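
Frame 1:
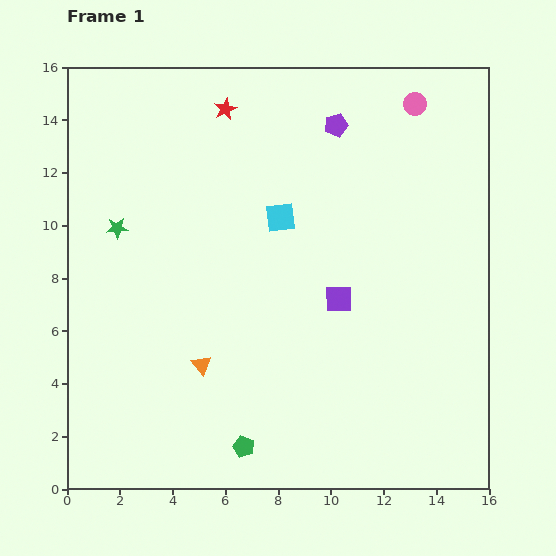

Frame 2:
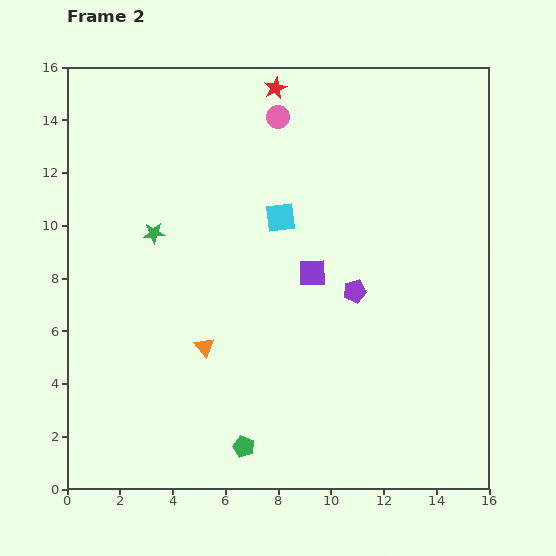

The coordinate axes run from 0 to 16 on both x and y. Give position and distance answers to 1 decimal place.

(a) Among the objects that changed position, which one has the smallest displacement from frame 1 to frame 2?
the orange triangle

(moved 0.7)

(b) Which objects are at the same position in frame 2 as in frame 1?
the cyan square, the green pentagon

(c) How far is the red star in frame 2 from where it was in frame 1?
2.1

The red star moved from (6.0, 14.4) to (7.9, 15.2), a distance of √(1.9² + 0.8²) ≈ 2.1.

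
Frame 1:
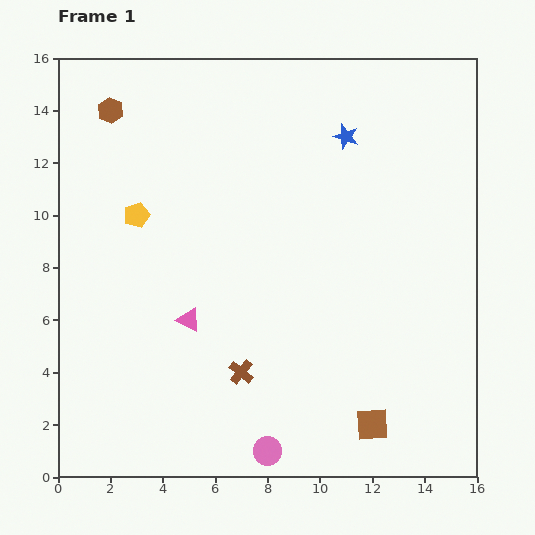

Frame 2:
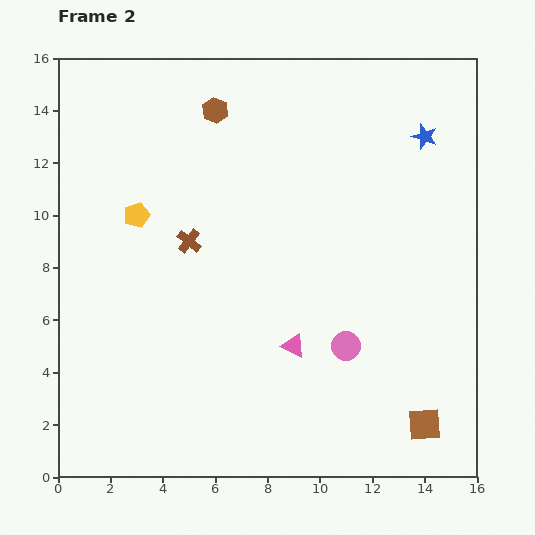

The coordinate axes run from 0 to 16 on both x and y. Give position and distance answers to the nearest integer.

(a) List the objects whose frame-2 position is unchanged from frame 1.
the yellow pentagon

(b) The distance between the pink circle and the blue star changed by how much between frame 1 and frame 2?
-3

Distance in frame 1: 12. Distance in frame 2: 9.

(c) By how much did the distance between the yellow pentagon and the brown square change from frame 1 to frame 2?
+2

Distance in frame 1: 12. Distance in frame 2: 14.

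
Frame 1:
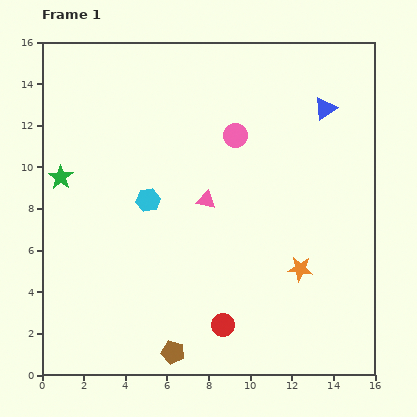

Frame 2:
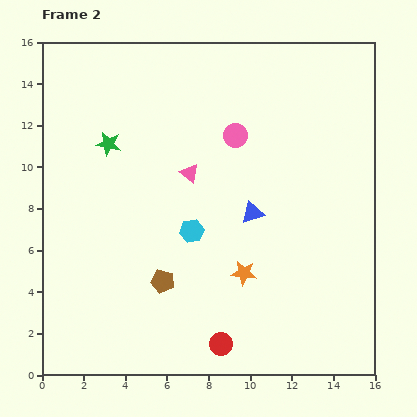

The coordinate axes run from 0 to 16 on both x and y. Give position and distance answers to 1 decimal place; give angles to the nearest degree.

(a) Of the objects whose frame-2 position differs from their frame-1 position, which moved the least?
the red circle

(moved 0.9)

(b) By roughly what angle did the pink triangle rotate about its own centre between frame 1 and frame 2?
27° clockwise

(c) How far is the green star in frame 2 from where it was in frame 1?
2.8

The green star moved from (0.9, 9.5) to (3.2, 11.1), a distance of √(2.3² + 1.6²) ≈ 2.8.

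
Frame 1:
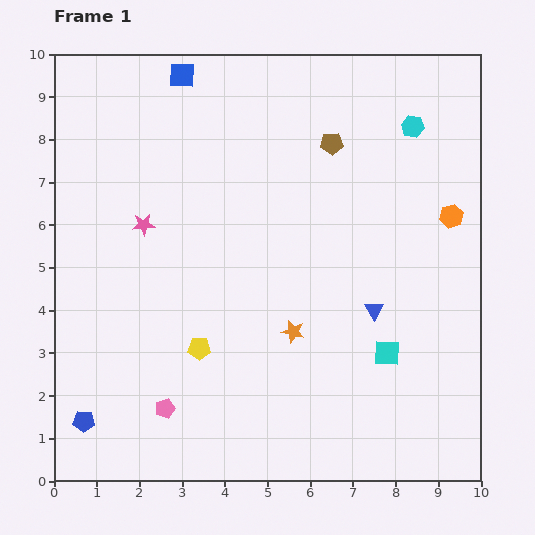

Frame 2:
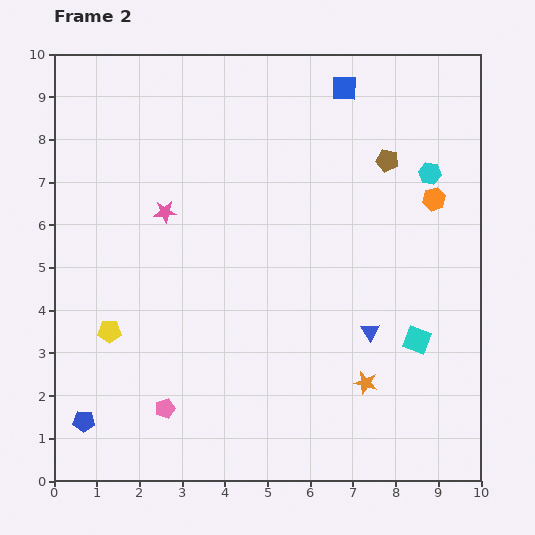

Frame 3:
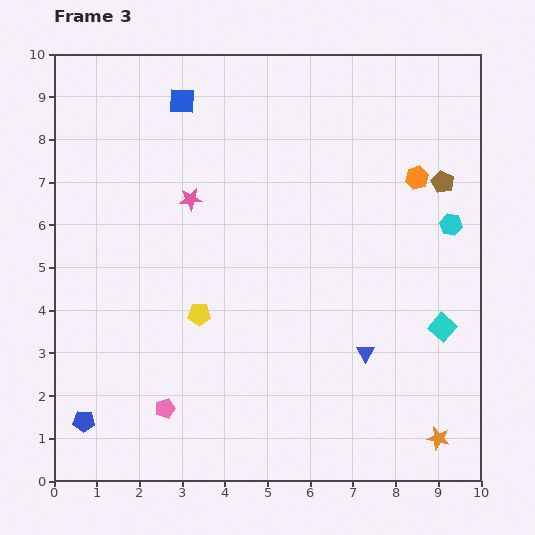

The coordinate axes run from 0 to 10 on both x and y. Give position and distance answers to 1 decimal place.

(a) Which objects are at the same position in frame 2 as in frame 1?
the blue pentagon, the pink pentagon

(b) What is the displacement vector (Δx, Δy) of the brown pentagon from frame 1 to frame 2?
(1.3, -0.4)

The brown pentagon was at (6.5, 7.9) in frame 1 and (7.8, 7.5) in frame 2.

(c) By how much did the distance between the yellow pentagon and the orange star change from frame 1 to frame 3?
+4.1

Distance in frame 1: 2.2. Distance in frame 3: 6.3.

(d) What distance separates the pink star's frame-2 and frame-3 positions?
0.7

The pink star moved from (2.6, 6.3) to (3.2, 6.6), a distance of √(0.6² + 0.3²) ≈ 0.7.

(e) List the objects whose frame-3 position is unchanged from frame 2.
the blue pentagon, the pink pentagon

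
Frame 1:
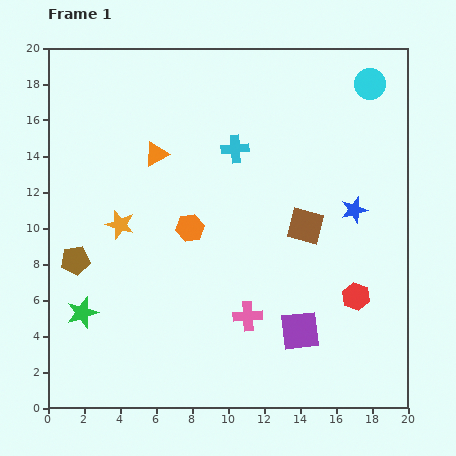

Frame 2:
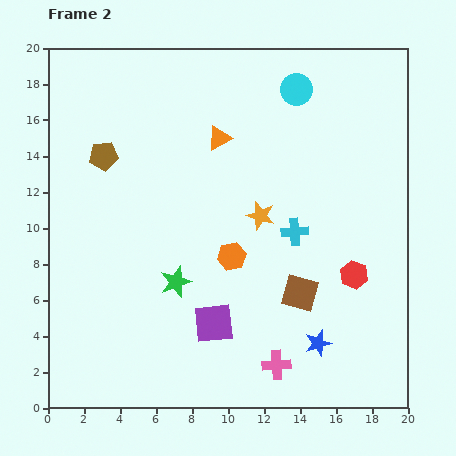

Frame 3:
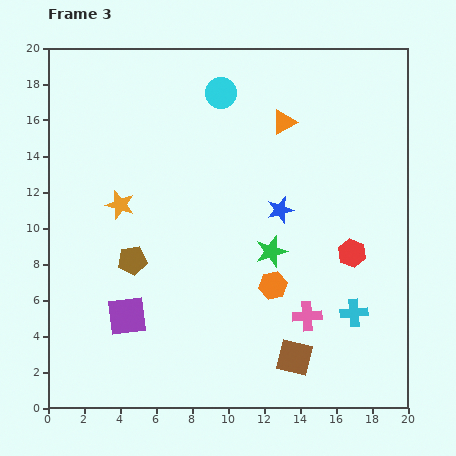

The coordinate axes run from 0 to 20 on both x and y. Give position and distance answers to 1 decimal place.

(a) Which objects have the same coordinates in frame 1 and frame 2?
none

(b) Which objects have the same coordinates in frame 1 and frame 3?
none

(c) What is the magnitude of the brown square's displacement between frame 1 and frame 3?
7.3

The brown square moved from (14.3, 10.1) to (13.7, 2.8), a distance of √(0.6² + 7.3²) ≈ 7.3.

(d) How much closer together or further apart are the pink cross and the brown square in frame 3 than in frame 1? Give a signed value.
-3.5

Distance in frame 1: 5.9. Distance in frame 3: 2.4.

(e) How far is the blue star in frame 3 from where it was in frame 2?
7.7

The blue star moved from (15.0, 3.6) to (12.9, 11.0), a distance of √(2.1² + 7.4²) ≈ 7.7.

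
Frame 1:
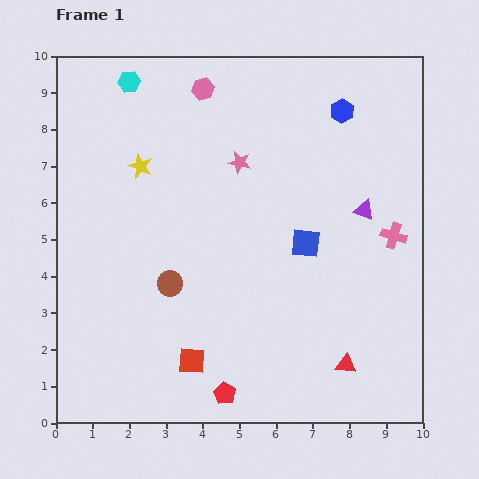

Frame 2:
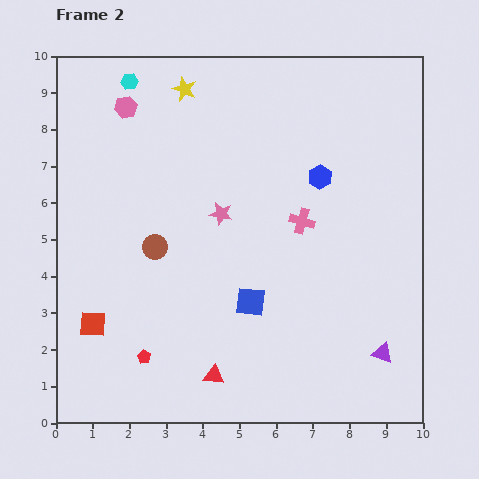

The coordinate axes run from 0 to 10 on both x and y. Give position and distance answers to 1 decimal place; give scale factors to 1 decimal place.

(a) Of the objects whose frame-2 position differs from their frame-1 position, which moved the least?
the brown circle

(moved 1.1)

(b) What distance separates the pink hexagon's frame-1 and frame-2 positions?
2.2

The pink hexagon moved from (4.0, 9.1) to (1.9, 8.6), a distance of √(2.1² + 0.5²) ≈ 2.2.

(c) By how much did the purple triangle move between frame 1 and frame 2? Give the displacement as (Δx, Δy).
(0.5, -3.9)

The purple triangle was at (8.4, 5.8) in frame 1 and (8.9, 1.9) in frame 2.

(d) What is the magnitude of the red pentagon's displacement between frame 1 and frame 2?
2.4

The red pentagon moved from (4.6, 0.8) to (2.4, 1.8), a distance of √(2.2² + 1.0²) ≈ 2.4.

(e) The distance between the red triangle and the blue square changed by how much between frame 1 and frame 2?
-1.3

Distance in frame 1: 3.5. Distance in frame 2: 2.2.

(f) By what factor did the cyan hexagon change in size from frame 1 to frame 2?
0.8×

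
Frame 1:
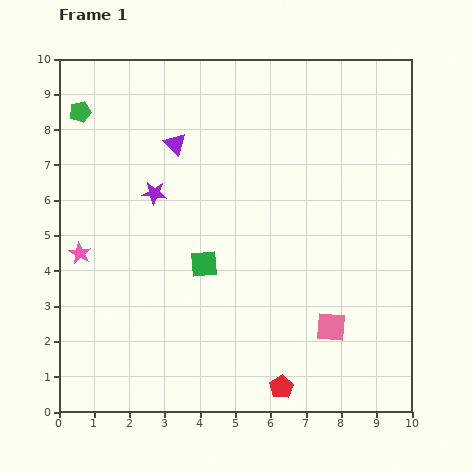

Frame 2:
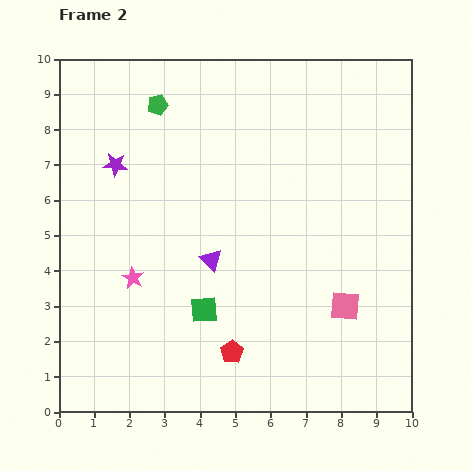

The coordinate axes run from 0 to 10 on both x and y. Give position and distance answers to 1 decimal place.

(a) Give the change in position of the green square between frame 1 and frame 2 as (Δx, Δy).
(0.0, -1.3)

The green square was at (4.1, 4.2) in frame 1 and (4.1, 2.9) in frame 2.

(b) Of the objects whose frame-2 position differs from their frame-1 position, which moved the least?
the pink square

(moved 0.7)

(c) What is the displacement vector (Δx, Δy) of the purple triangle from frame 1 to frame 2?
(1.0, -3.3)

The purple triangle was at (3.3, 7.6) in frame 1 and (4.3, 4.3) in frame 2.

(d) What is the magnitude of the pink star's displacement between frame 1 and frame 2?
1.7

The pink star moved from (0.6, 4.5) to (2.1, 3.8), a distance of √(1.5² + 0.7²) ≈ 1.7.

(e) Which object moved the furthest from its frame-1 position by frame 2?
the purple triangle

(moved 3.4; next 2.2)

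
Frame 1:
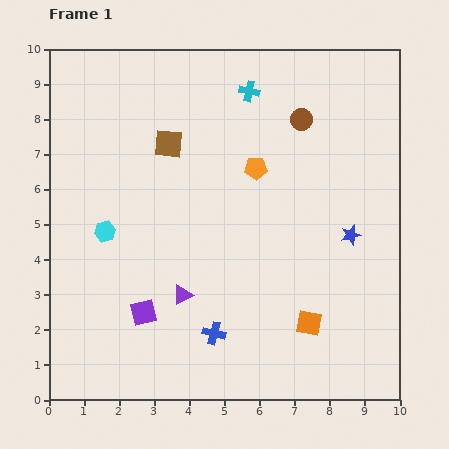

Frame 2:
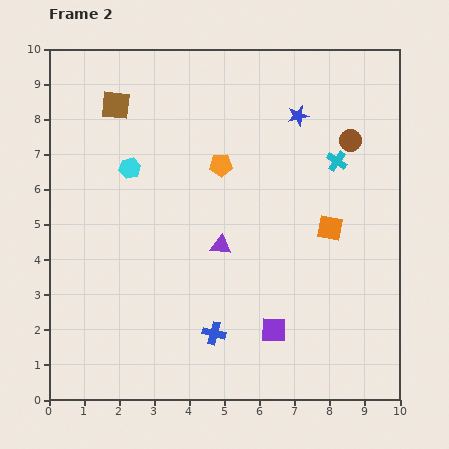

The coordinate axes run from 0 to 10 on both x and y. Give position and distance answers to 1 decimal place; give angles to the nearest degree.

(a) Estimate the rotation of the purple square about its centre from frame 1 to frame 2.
16° clockwise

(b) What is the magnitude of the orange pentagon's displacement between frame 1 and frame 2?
1.0

The orange pentagon moved from (5.9, 6.6) to (4.9, 6.7), a distance of √(1.0² + 0.1²) ≈ 1.0.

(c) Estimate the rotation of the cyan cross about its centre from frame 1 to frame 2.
23° clockwise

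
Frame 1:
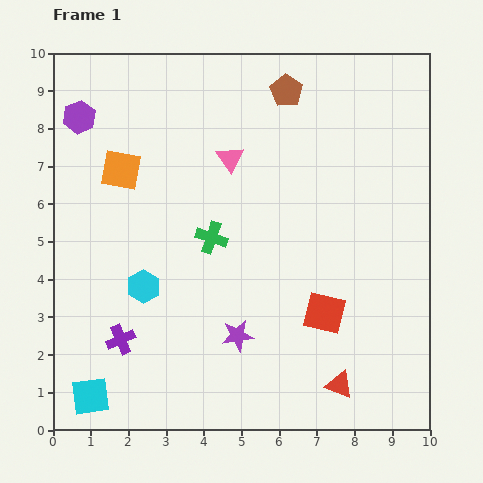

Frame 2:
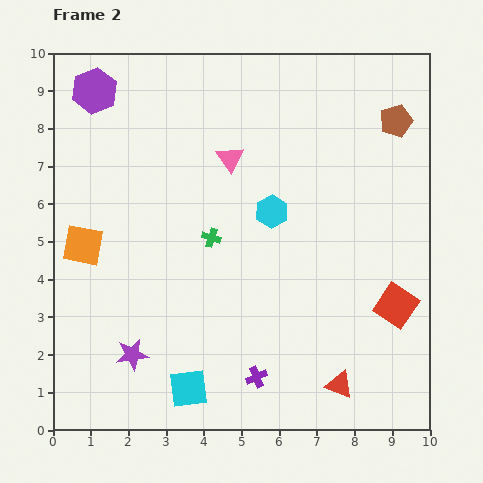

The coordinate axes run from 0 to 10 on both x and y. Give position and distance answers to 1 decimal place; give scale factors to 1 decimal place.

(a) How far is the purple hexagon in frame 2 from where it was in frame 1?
0.8

The purple hexagon moved from (0.7, 8.3) to (1.1, 9.0), a distance of √(0.4² + 0.7²) ≈ 0.8.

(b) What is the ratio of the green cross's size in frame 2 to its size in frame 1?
0.6×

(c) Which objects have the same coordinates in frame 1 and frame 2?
the green cross, the red triangle, the pink triangle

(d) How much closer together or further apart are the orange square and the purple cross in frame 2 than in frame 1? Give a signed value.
+1.3

Distance in frame 1: 4.5. Distance in frame 2: 5.8.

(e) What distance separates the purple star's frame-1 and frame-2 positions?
2.8

The purple star moved from (4.9, 2.5) to (2.1, 2.0), a distance of √(2.8² + 0.5²) ≈ 2.8.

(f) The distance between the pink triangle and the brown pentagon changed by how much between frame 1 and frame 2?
+2.2

Distance in frame 1: 2.3. Distance in frame 2: 4.5.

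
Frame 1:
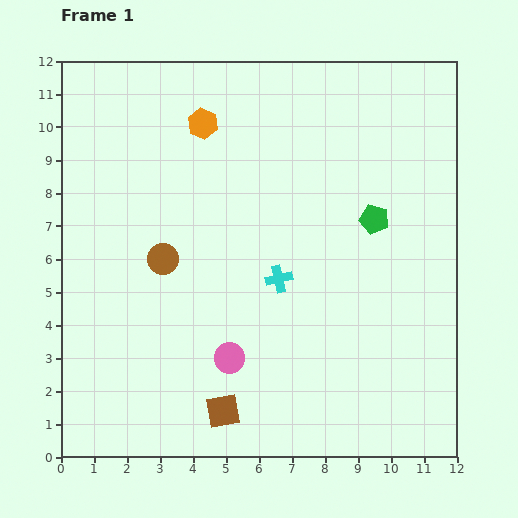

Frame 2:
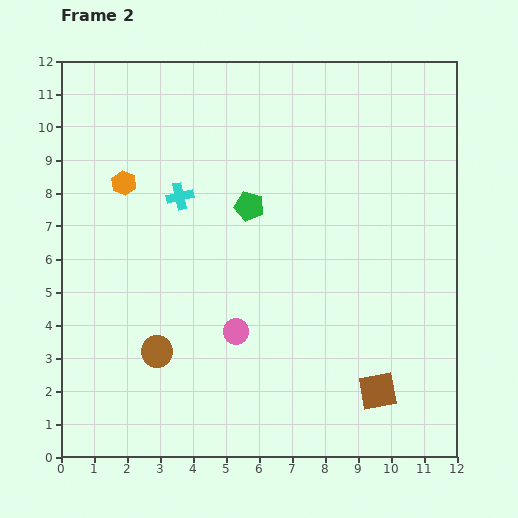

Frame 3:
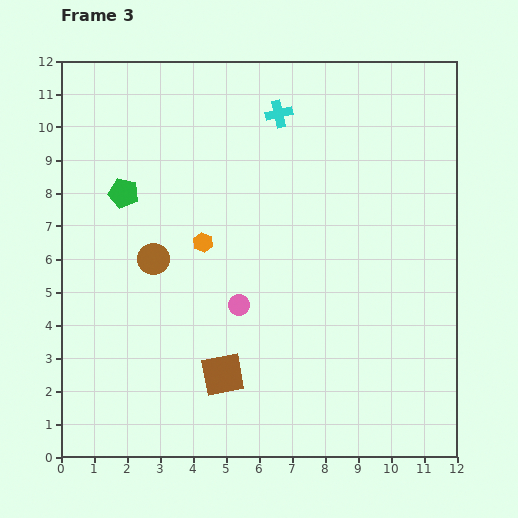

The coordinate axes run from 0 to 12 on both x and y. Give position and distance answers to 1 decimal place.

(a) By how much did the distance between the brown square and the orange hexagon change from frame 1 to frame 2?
+1.2

Distance in frame 1: 8.7. Distance in frame 2: 9.9.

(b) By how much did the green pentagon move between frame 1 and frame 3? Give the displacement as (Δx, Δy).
(-7.6, 0.8)

The green pentagon was at (9.5, 7.2) in frame 1 and (1.9, 8.0) in frame 3.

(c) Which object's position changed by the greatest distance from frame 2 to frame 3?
the brown square

(moved 4.7; next 3.9)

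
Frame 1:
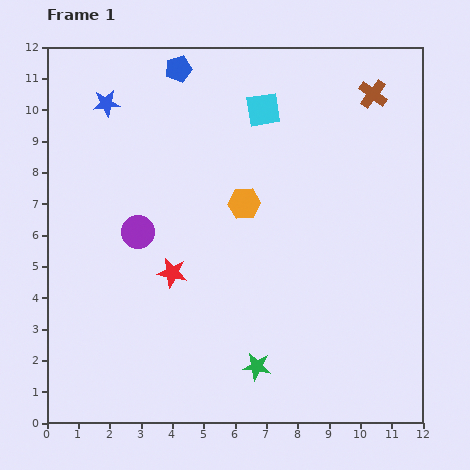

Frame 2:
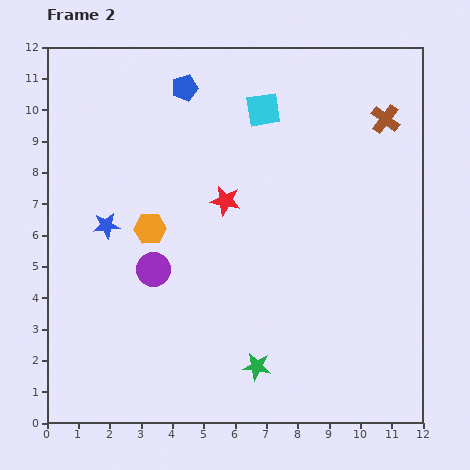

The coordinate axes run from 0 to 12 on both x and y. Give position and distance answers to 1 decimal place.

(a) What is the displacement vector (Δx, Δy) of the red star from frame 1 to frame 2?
(1.7, 2.3)

The red star was at (4.0, 4.8) in frame 1 and (5.7, 7.1) in frame 2.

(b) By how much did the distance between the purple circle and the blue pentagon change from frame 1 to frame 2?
+0.5

Distance in frame 1: 5.4. Distance in frame 2: 5.9.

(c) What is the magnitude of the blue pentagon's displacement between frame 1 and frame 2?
0.6

The blue pentagon moved from (4.2, 11.3) to (4.4, 10.7), a distance of √(0.2² + 0.6²) ≈ 0.6.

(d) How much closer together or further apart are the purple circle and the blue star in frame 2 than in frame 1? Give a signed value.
-2.1

Distance in frame 1: 4.2. Distance in frame 2: 2.1.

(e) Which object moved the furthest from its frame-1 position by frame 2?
the blue star

(moved 3.9; next 3.1)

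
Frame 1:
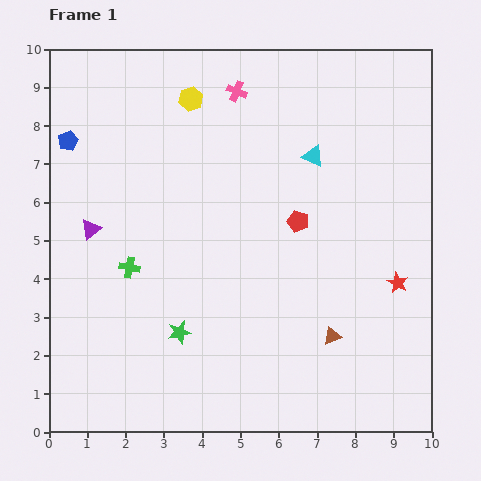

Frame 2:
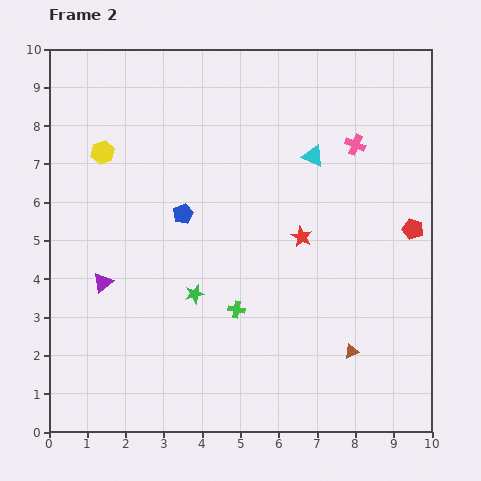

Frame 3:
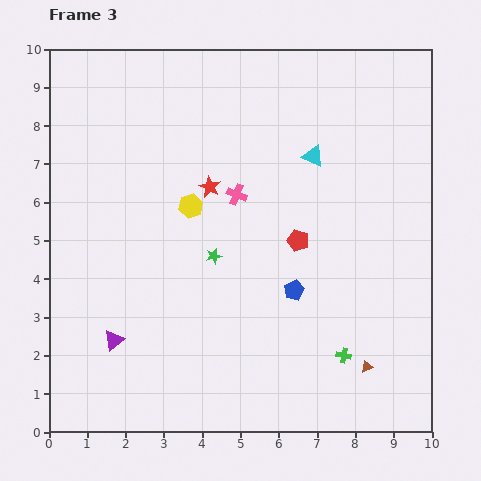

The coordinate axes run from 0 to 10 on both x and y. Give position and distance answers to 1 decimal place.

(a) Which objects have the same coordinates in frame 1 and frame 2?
the cyan triangle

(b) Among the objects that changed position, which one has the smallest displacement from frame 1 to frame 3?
the red pentagon

(moved 0.5)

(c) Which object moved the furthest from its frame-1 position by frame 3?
the blue pentagon

(moved 7.1; next 6.1)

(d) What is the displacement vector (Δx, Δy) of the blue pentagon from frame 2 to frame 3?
(2.9, -2.0)

The blue pentagon was at (3.5, 5.7) in frame 2 and (6.4, 3.7) in frame 3.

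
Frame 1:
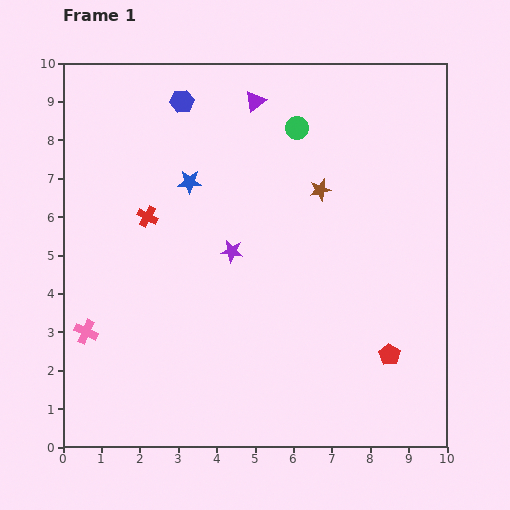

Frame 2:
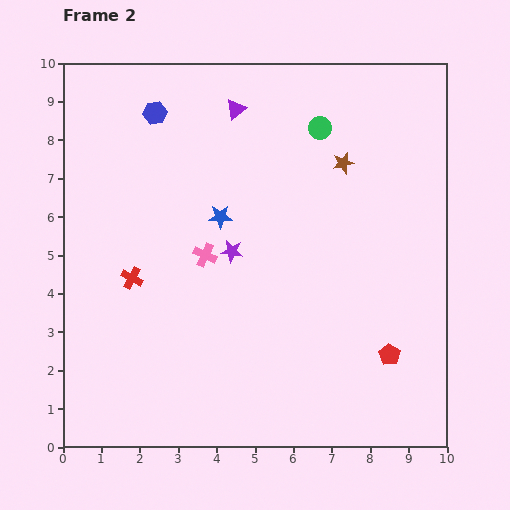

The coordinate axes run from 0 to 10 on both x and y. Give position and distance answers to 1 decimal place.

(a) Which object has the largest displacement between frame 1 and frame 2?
the pink cross

(moved 3.7; next 1.6)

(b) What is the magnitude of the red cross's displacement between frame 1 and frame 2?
1.6

The red cross moved from (2.2, 6.0) to (1.8, 4.4), a distance of √(0.4² + 1.6²) ≈ 1.6.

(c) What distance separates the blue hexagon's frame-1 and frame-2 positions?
0.8

The blue hexagon moved from (3.1, 9.0) to (2.4, 8.7), a distance of √(0.7² + 0.3²) ≈ 0.8.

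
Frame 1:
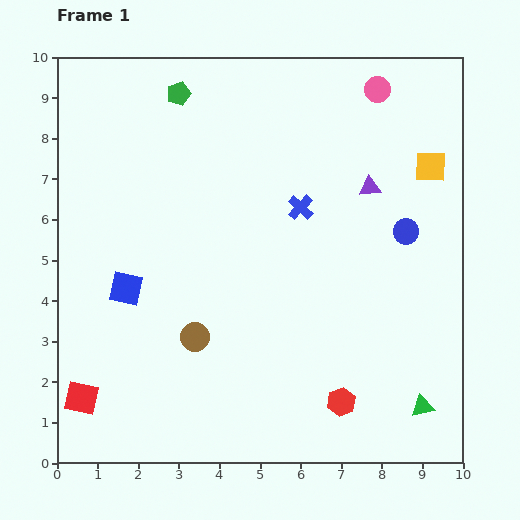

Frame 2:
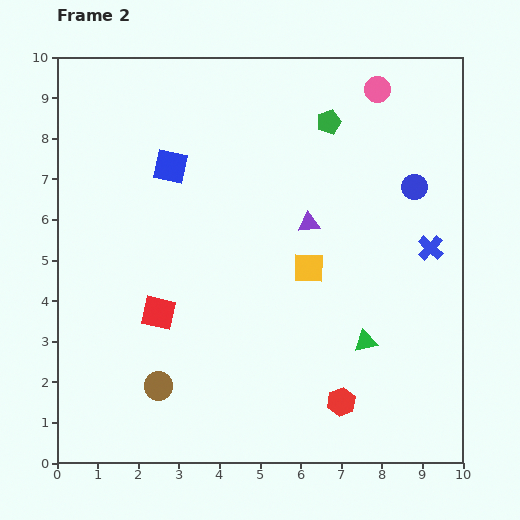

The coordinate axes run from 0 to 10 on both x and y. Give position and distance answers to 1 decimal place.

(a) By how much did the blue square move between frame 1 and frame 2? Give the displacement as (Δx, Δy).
(1.1, 3.0)

The blue square was at (1.7, 4.3) in frame 1 and (2.8, 7.3) in frame 2.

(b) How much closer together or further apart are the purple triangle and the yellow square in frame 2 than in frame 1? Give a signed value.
-0.5

Distance in frame 1: 1.6. Distance in frame 2: 1.1.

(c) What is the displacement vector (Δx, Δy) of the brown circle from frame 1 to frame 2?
(-0.9, -1.2)

The brown circle was at (3.4, 3.1) in frame 1 and (2.5, 1.9) in frame 2.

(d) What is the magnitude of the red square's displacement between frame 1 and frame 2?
2.8

The red square moved from (0.6, 1.6) to (2.5, 3.7), a distance of √(1.9² + 2.1²) ≈ 2.8.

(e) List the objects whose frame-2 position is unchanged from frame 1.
the pink circle, the red hexagon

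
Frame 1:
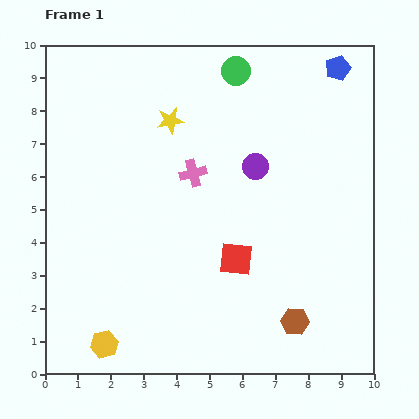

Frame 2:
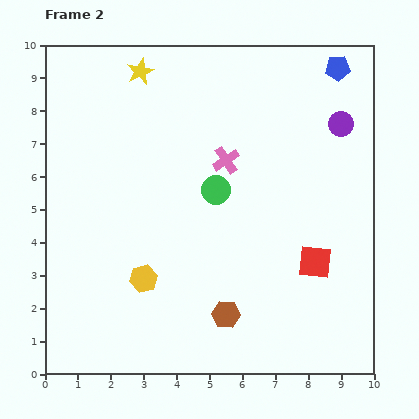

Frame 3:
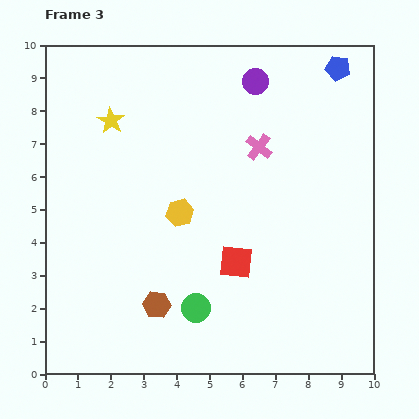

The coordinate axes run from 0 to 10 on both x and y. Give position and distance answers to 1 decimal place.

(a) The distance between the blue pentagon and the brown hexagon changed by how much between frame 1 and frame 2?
+0.4

Distance in frame 1: 7.8. Distance in frame 2: 8.2.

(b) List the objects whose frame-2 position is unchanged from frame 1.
the blue pentagon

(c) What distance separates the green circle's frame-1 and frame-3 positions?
7.3

The green circle moved from (5.8, 9.2) to (4.6, 2.0), a distance of √(1.2² + 7.2²) ≈ 7.3.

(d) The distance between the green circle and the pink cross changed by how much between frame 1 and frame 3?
+1.9

Distance in frame 1: 3.4. Distance in frame 3: 5.3.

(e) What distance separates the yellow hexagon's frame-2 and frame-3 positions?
2.3

The yellow hexagon moved from (3.0, 2.9) to (4.1, 4.9), a distance of √(1.1² + 2.0²) ≈ 2.3.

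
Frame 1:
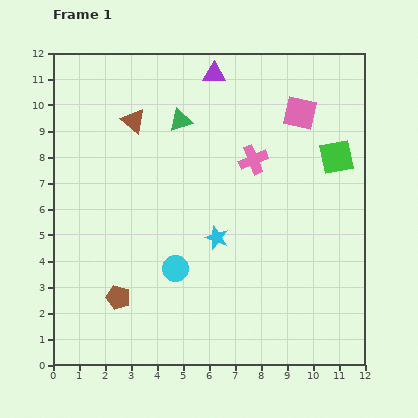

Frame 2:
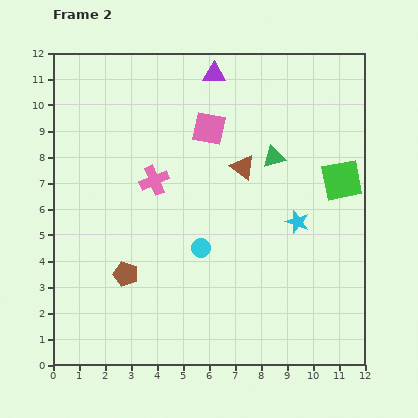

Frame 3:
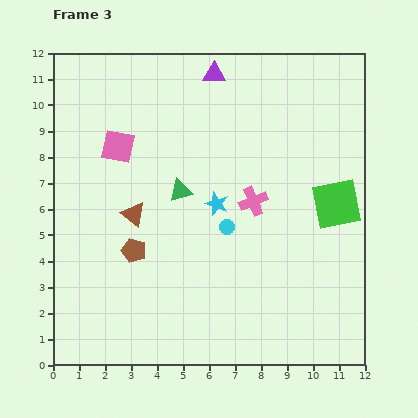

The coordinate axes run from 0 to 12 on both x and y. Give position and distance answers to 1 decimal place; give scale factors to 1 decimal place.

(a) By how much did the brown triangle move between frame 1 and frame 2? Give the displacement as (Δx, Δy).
(4.2, -1.8)

The brown triangle was at (3.1, 9.4) in frame 1 and (7.3, 7.6) in frame 2.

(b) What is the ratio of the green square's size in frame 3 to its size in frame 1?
1.5×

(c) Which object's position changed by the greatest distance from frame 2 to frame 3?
the brown triangle

(moved 4.6; next 3.9)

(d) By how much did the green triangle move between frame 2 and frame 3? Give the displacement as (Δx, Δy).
(-3.6, -1.3)

The green triangle was at (8.5, 8.0) in frame 2 and (4.9, 6.7) in frame 3.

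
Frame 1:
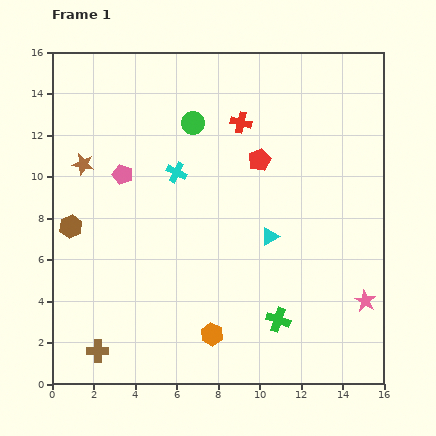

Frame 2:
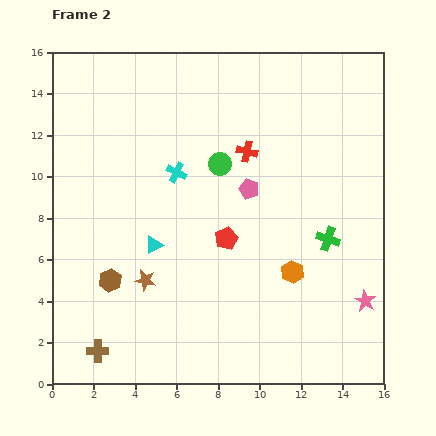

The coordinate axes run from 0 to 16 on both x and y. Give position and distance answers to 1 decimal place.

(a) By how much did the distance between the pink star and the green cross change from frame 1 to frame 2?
-0.8

Distance in frame 1: 4.3. Distance in frame 2: 3.5.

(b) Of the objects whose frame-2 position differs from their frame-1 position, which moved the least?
the red cross

(moved 1.4)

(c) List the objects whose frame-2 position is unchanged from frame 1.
the cyan cross, the brown cross, the pink star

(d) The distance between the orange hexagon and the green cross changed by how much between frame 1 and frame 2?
-1.0

Distance in frame 1: 3.3. Distance in frame 2: 2.3.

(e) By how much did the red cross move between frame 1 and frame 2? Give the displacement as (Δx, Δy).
(0.3, -1.4)

The red cross was at (9.1, 12.6) in frame 1 and (9.4, 11.2) in frame 2.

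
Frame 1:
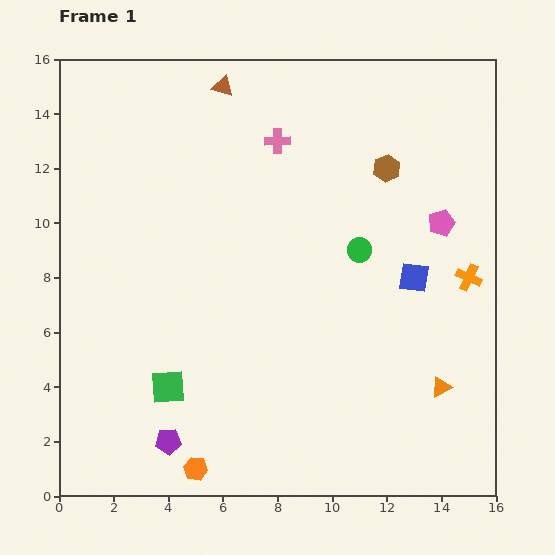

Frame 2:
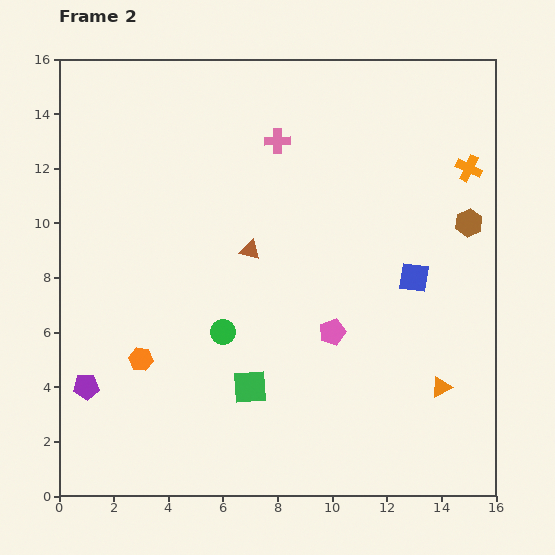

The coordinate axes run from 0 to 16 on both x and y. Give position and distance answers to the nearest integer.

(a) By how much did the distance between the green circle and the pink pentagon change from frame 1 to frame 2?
+1

Distance in frame 1: 3. Distance in frame 2: 4.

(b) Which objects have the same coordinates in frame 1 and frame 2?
the pink cross, the orange triangle, the blue square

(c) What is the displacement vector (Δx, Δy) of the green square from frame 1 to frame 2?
(3, 0)

The green square was at (4, 4) in frame 1 and (7, 4) in frame 2.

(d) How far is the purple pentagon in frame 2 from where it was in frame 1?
4

The purple pentagon moved from (4, 2) to (1, 4), a distance of √(3² + 2²) ≈ 4.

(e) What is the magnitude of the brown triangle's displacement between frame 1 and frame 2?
6

The brown triangle moved from (6, 15) to (7, 9), a distance of √(1² + 6²) ≈ 6.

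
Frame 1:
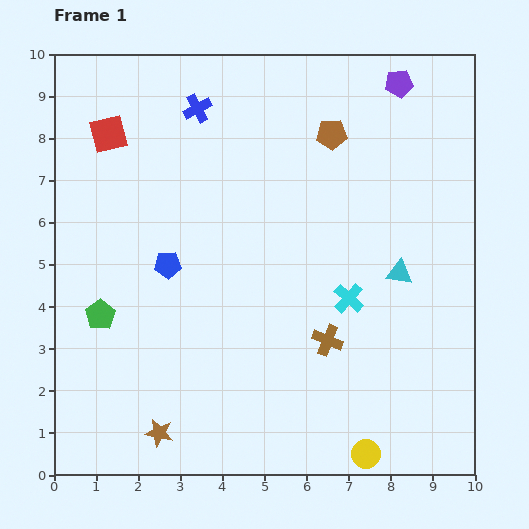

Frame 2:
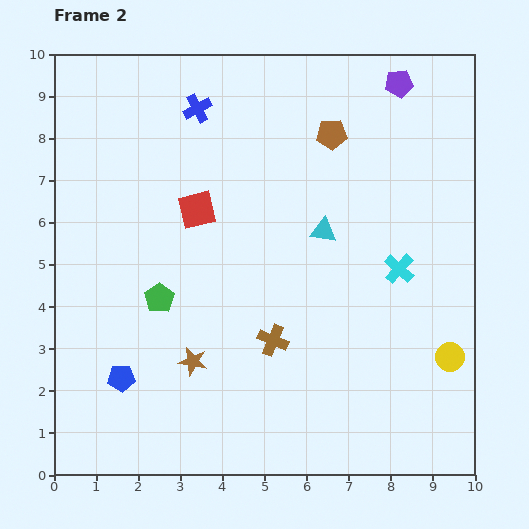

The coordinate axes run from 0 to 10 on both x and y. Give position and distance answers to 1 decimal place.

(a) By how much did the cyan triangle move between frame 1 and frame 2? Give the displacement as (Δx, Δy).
(-1.8, 1.0)

The cyan triangle was at (8.2, 4.8) in frame 1 and (6.4, 5.8) in frame 2.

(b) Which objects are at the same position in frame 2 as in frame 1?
the purple pentagon, the blue cross, the brown pentagon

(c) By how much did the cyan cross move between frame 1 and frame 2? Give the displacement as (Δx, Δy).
(1.2, 0.7)

The cyan cross was at (7.0, 4.2) in frame 1 and (8.2, 4.9) in frame 2.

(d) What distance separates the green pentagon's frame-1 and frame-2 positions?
1.5

The green pentagon moved from (1.1, 3.8) to (2.5, 4.2), a distance of √(1.4² + 0.4²) ≈ 1.5.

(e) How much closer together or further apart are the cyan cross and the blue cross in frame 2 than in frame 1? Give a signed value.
+0.3

Distance in frame 1: 5.8. Distance in frame 2: 6.1.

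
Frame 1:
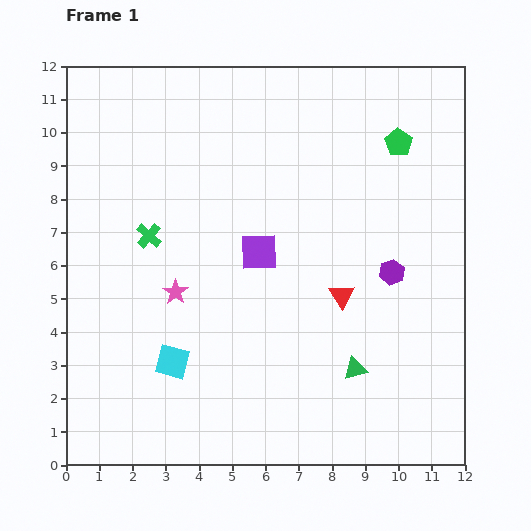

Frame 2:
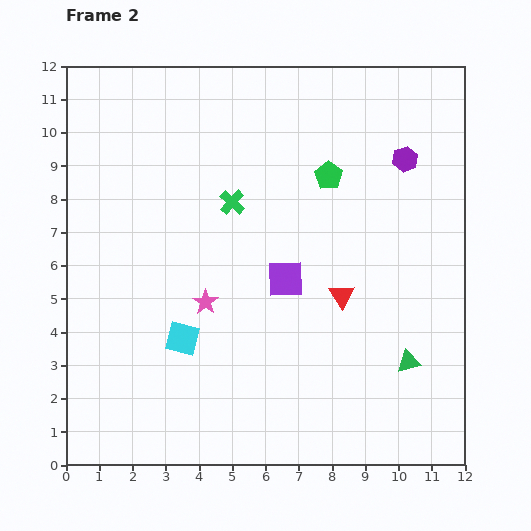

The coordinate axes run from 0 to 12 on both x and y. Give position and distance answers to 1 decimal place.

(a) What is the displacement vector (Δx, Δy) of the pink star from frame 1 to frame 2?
(0.9, -0.3)

The pink star was at (3.3, 5.2) in frame 1 and (4.2, 4.9) in frame 2.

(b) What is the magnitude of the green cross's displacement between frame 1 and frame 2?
2.7

The green cross moved from (2.5, 6.9) to (5.0, 7.9), a distance of √(2.5² + 1.0²) ≈ 2.7.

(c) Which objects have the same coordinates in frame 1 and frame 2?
the red triangle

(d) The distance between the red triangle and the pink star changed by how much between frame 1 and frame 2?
-0.9

Distance in frame 1: 5.0. Distance in frame 2: 4.1.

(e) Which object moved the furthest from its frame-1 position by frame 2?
the purple hexagon

(moved 3.4; next 2.7)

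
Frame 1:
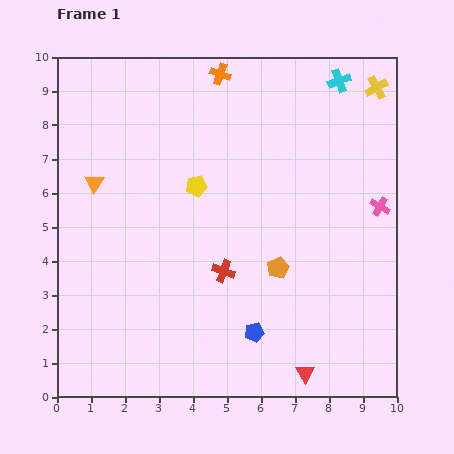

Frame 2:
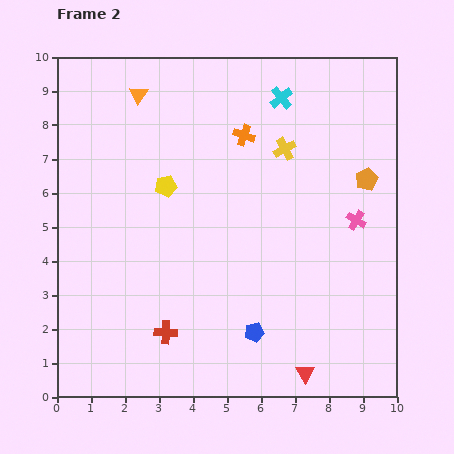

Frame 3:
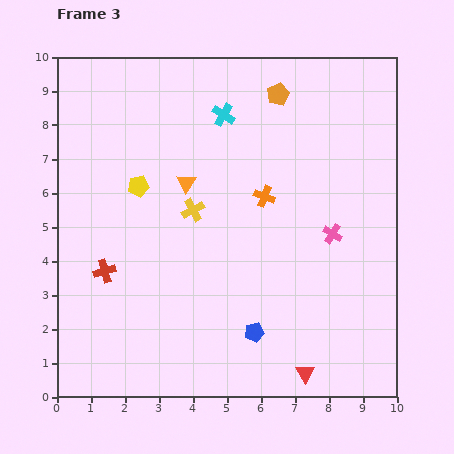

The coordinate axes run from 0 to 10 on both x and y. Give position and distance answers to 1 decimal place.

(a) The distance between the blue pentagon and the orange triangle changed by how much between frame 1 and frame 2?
+1.4

Distance in frame 1: 6.4. Distance in frame 2: 7.8.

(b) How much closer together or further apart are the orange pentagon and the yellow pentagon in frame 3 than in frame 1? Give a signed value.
+1.5

Distance in frame 1: 3.4. Distance in frame 3: 4.9.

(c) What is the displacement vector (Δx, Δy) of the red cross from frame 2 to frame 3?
(-1.8, 1.8)

The red cross was at (3.2, 1.9) in frame 2 and (1.4, 3.7) in frame 3.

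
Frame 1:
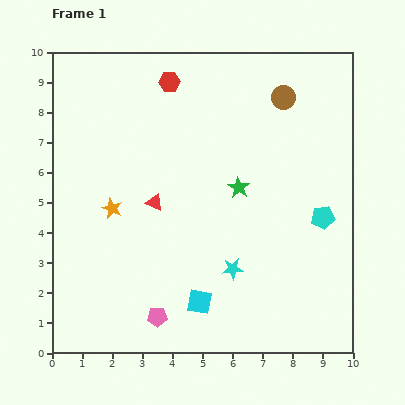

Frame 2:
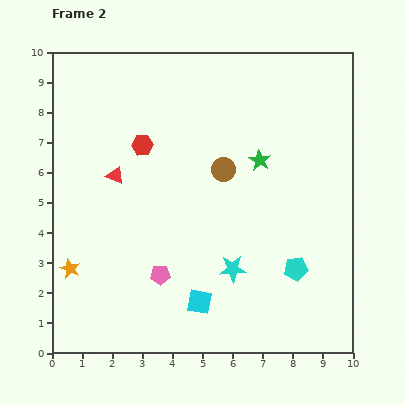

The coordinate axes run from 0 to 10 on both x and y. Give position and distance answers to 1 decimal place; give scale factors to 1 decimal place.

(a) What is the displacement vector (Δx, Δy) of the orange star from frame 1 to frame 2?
(-1.4, -2.0)

The orange star was at (2.0, 4.8) in frame 1 and (0.6, 2.8) in frame 2.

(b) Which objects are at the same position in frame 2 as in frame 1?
the cyan star, the cyan square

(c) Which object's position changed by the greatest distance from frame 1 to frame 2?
the brown circle

(moved 3.1; next 2.4)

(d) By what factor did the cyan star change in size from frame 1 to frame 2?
1.3×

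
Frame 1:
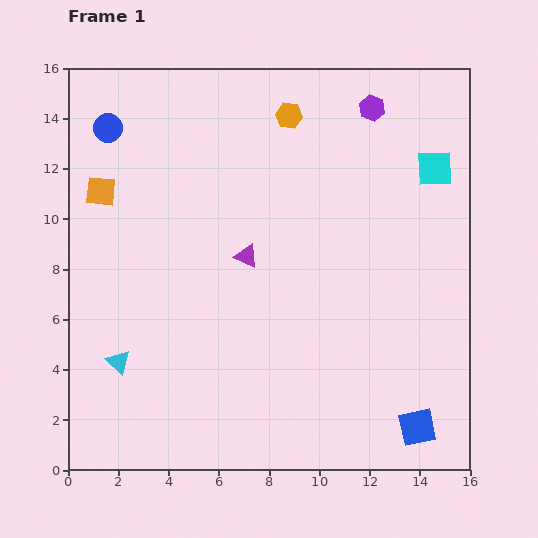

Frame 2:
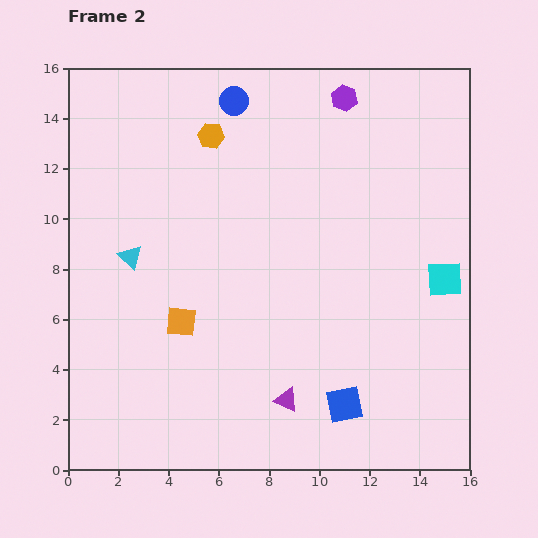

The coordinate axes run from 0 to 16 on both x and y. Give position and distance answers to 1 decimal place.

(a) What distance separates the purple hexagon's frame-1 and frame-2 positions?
1.2

The purple hexagon moved from (12.1, 14.4) to (11.0, 14.8), a distance of √(1.1² + 0.4²) ≈ 1.2.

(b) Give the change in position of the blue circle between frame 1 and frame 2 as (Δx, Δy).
(5.0, 1.1)

The blue circle was at (1.6, 13.6) in frame 1 and (6.6, 14.7) in frame 2.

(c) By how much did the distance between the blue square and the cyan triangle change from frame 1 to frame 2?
-1.9

Distance in frame 1: 12.2. Distance in frame 2: 10.3.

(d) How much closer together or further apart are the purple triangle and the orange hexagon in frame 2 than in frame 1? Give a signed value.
+5.0

Distance in frame 1: 5.9. Distance in frame 2: 10.9.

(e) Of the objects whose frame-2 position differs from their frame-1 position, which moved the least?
the purple hexagon

(moved 1.2)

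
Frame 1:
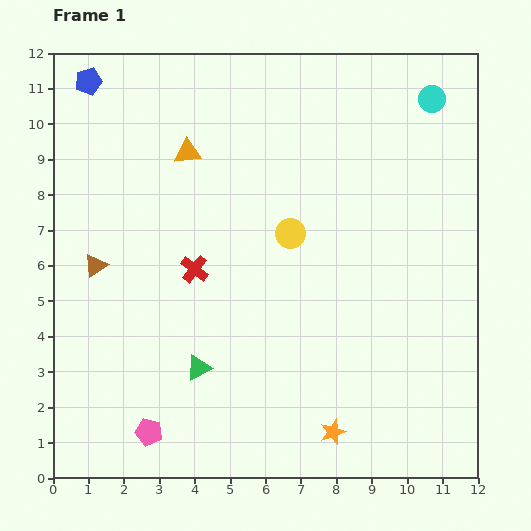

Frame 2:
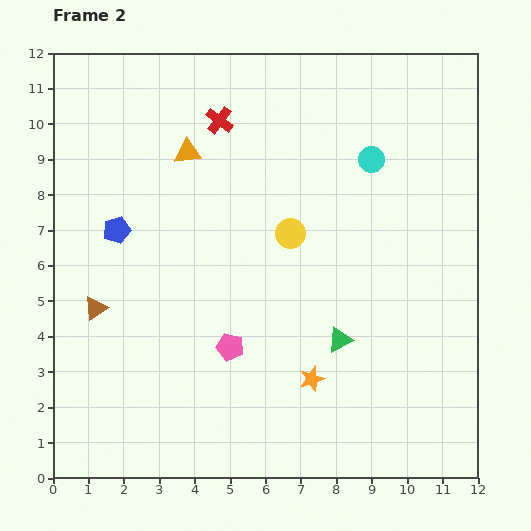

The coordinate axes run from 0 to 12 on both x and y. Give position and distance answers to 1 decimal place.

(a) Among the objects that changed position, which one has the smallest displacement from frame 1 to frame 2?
the brown triangle

(moved 1.2)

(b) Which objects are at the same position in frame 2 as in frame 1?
the orange triangle, the yellow circle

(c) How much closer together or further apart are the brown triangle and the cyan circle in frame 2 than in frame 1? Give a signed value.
-1.7

Distance in frame 1: 10.6. Distance in frame 2: 8.9.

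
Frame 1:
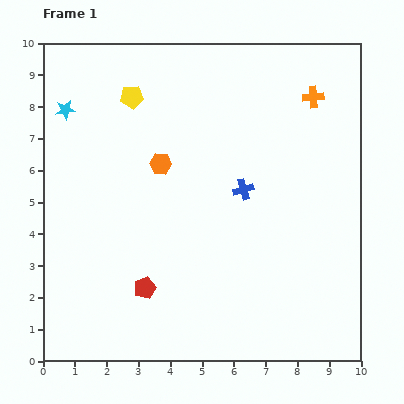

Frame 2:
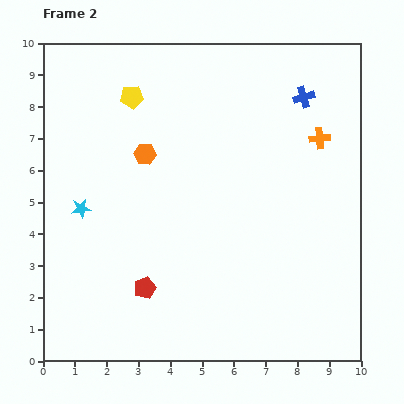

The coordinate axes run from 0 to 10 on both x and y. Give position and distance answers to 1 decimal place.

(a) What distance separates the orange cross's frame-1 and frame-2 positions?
1.3

The orange cross moved from (8.5, 8.3) to (8.7, 7.0), a distance of √(0.2² + 1.3²) ≈ 1.3.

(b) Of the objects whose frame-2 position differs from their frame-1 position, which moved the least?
the orange hexagon

(moved 0.6)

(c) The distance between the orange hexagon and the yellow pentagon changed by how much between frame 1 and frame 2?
-0.5

Distance in frame 1: 2.3. Distance in frame 2: 1.8.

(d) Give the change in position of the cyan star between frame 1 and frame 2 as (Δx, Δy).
(0.5, -3.1)

The cyan star was at (0.7, 7.9) in frame 1 and (1.2, 4.8) in frame 2.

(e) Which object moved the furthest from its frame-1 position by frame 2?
the blue cross

(moved 3.5; next 3.1)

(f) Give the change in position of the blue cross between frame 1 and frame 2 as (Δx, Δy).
(1.9, 2.9)

The blue cross was at (6.3, 5.4) in frame 1 and (8.2, 8.3) in frame 2.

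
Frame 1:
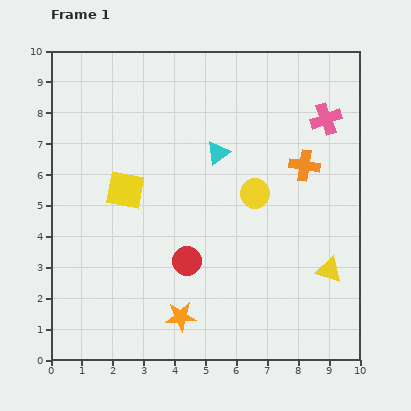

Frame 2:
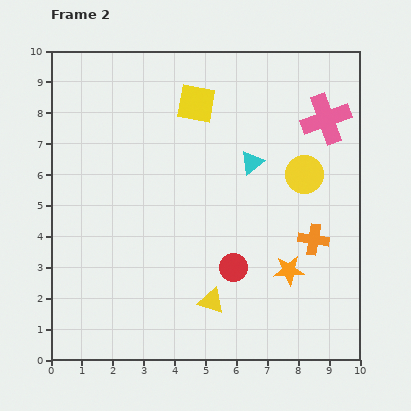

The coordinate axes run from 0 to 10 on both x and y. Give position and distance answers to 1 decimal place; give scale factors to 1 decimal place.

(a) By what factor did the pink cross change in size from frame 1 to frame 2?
1.6×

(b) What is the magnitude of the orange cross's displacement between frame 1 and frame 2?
2.4

The orange cross moved from (8.2, 6.3) to (8.5, 3.9), a distance of √(0.3² + 2.4²) ≈ 2.4.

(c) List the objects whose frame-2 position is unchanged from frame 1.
the pink cross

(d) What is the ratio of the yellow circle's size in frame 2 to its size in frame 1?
1.3×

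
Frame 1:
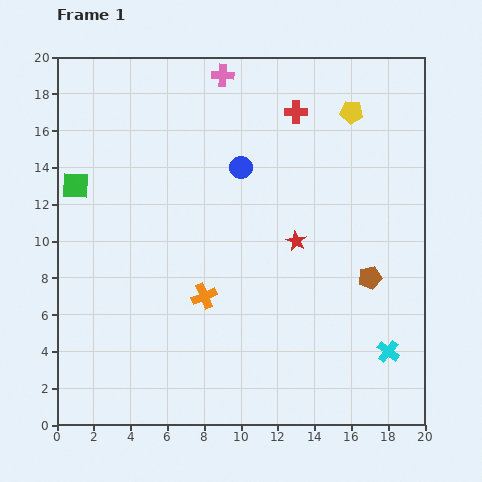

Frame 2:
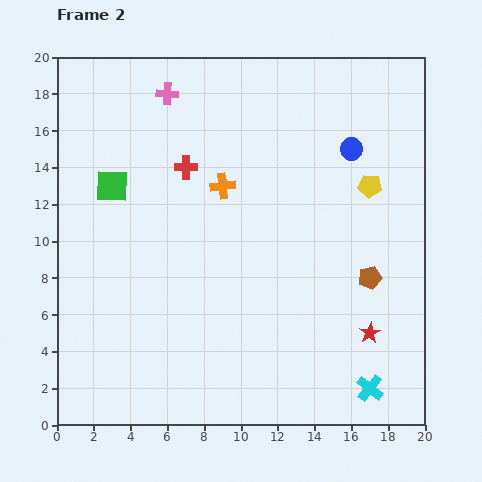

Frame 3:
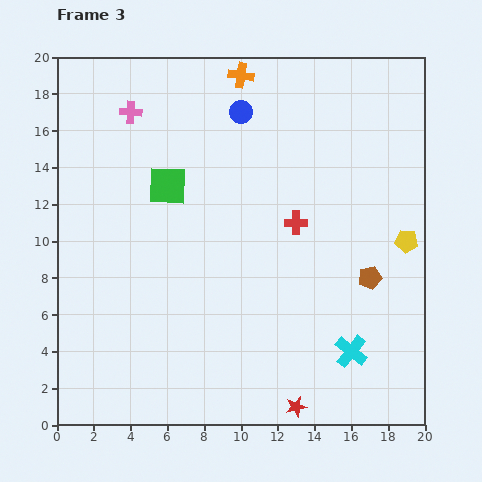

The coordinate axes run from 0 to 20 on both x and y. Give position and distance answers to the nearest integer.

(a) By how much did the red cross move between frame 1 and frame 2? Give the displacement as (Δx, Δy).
(-6, -3)

The red cross was at (13, 17) in frame 1 and (7, 14) in frame 2.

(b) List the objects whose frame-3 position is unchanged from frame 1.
the brown pentagon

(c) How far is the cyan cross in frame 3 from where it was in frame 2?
2

The cyan cross moved from (17, 2) to (16, 4), a distance of √(1² + 2²) ≈ 2.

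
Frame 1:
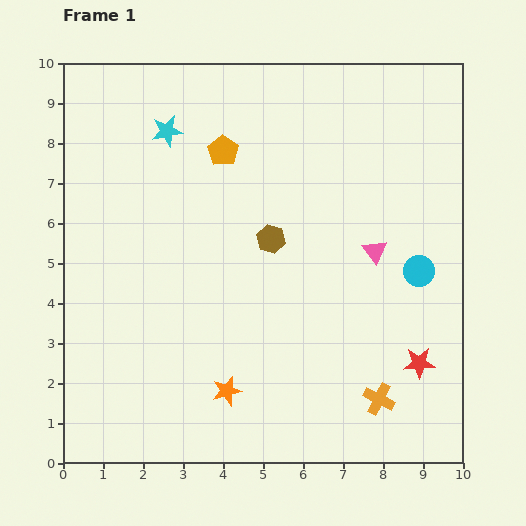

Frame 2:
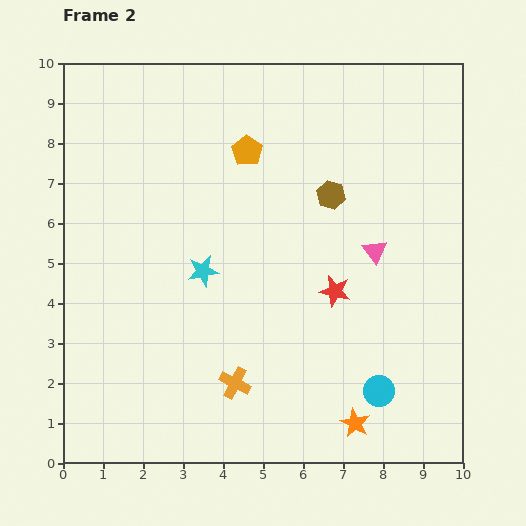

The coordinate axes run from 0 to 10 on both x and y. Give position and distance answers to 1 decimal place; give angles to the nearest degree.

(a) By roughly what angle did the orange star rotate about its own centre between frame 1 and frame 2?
29° counter-clockwise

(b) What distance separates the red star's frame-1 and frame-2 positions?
2.8

The red star moved from (8.9, 2.5) to (6.8, 4.3), a distance of √(2.1² + 1.8²) ≈ 2.8.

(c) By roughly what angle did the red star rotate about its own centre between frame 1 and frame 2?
16° clockwise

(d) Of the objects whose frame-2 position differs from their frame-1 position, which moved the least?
the orange pentagon

(moved 0.6)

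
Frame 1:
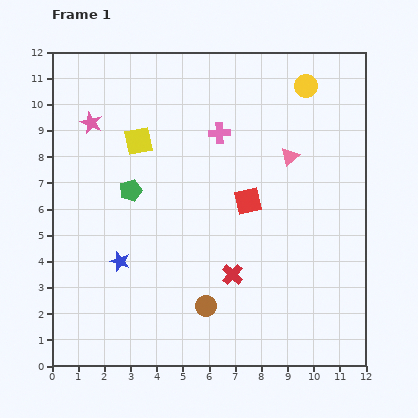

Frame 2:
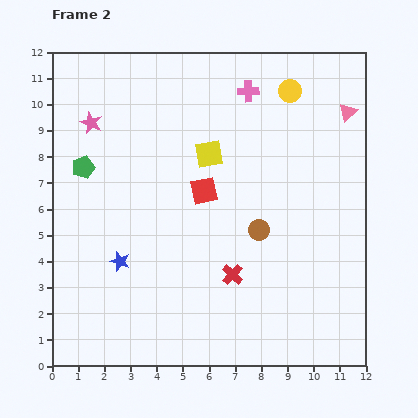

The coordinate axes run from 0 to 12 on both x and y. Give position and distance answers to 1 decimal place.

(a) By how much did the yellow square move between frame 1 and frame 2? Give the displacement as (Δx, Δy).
(2.7, -0.5)

The yellow square was at (3.3, 8.6) in frame 1 and (6.0, 8.1) in frame 2.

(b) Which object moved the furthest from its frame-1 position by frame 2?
the brown circle

(moved 3.5; next 2.8)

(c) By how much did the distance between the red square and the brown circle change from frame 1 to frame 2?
-1.7

Distance in frame 1: 4.3. Distance in frame 2: 2.6.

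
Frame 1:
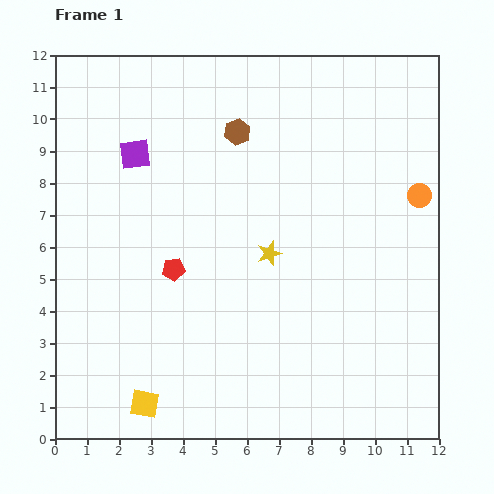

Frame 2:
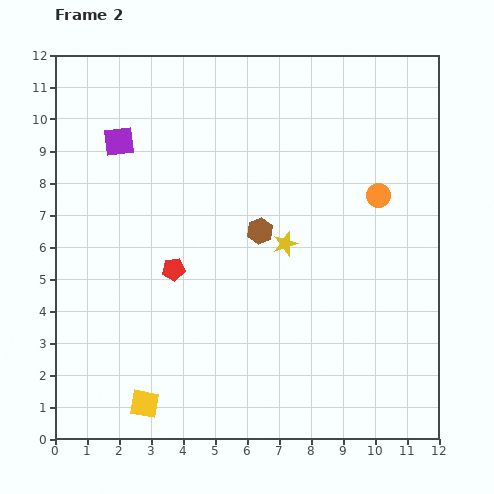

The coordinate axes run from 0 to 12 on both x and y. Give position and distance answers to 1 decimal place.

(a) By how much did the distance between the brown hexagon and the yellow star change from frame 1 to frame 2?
-3.0

Distance in frame 1: 3.9. Distance in frame 2: 0.9.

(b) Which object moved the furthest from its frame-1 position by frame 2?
the brown hexagon

(moved 3.2; next 1.3)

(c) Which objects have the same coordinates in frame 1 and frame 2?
the red pentagon, the yellow square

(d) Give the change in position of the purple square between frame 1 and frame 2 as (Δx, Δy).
(-0.5, 0.4)

The purple square was at (2.5, 8.9) in frame 1 and (2.0, 9.3) in frame 2.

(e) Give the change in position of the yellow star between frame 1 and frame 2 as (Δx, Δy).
(0.5, 0.3)

The yellow star was at (6.7, 5.8) in frame 1 and (7.2, 6.1) in frame 2.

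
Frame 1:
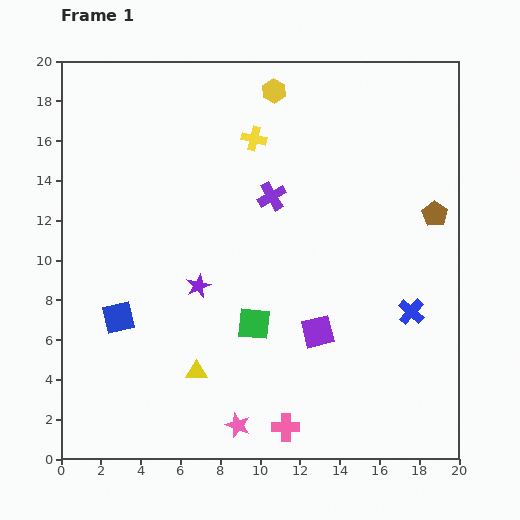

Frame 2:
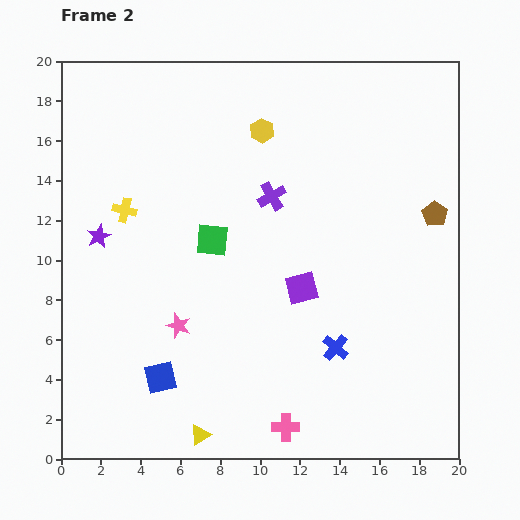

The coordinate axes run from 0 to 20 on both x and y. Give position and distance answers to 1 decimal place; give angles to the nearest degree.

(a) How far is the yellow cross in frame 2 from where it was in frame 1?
7.4

The yellow cross moved from (9.7, 16.1) to (3.2, 12.5), a distance of √(6.5² + 3.6²) ≈ 7.4.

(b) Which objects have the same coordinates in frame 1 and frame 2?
the brown pentagon, the purple cross, the pink cross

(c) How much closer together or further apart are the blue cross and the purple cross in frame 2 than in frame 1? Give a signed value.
-0.9

Distance in frame 1: 9.1. Distance in frame 2: 8.2.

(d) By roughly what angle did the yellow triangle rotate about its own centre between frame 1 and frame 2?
31° counter-clockwise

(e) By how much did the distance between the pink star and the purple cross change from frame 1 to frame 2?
-3.6

Distance in frame 1: 11.6. Distance in frame 2: 8.0.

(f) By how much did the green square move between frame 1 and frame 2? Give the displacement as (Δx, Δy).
(-2.1, 4.2)

The green square was at (9.7, 6.8) in frame 1 and (7.6, 11.0) in frame 2.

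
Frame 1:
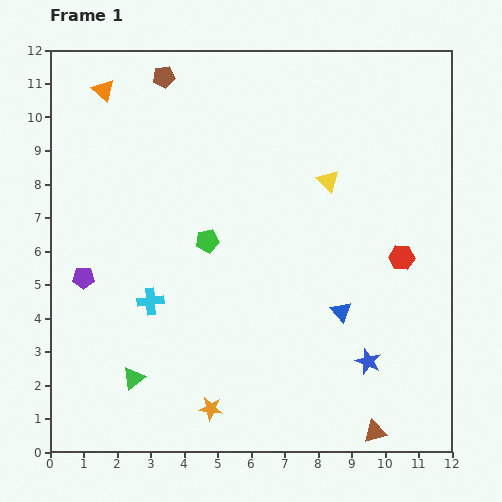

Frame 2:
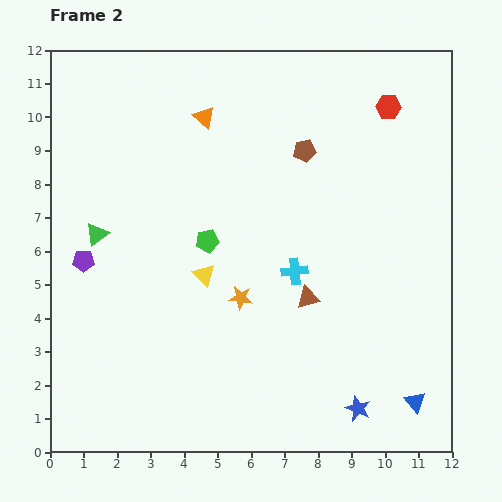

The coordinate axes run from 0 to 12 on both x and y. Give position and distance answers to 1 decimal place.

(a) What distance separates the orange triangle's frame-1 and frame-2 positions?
3.1

The orange triangle moved from (1.6, 10.8) to (4.6, 10.0), a distance of √(3.0² + 0.8²) ≈ 3.1.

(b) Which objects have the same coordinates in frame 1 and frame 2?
the green pentagon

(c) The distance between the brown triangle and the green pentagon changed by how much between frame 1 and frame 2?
-4.2

Distance in frame 1: 7.6. Distance in frame 2: 3.4.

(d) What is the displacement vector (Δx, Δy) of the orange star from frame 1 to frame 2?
(0.9, 3.3)

The orange star was at (4.8, 1.3) in frame 1 and (5.7, 4.6) in frame 2.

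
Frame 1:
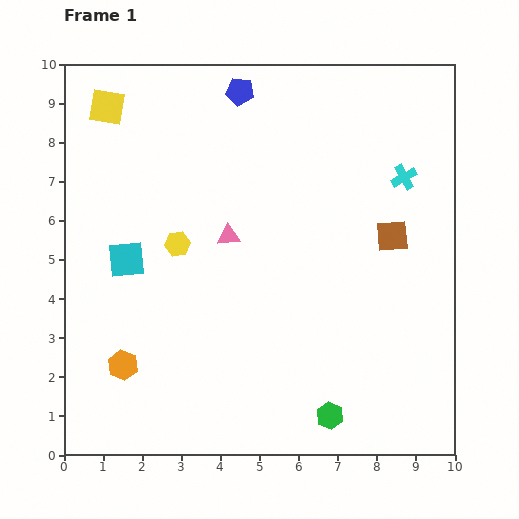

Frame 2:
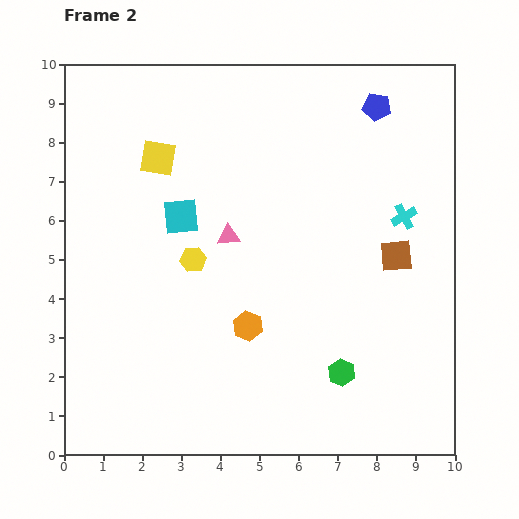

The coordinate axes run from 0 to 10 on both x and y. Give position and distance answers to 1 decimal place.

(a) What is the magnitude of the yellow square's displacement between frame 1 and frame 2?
1.8

The yellow square moved from (1.1, 8.9) to (2.4, 7.6), a distance of √(1.3² + 1.3²) ≈ 1.8.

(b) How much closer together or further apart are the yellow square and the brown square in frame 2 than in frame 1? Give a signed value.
-1.4

Distance in frame 1: 8.0. Distance in frame 2: 6.6.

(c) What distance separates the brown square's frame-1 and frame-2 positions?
0.5

The brown square moved from (8.4, 5.6) to (8.5, 5.1), a distance of √(0.1² + 0.5²) ≈ 0.5.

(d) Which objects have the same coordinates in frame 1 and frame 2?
the pink triangle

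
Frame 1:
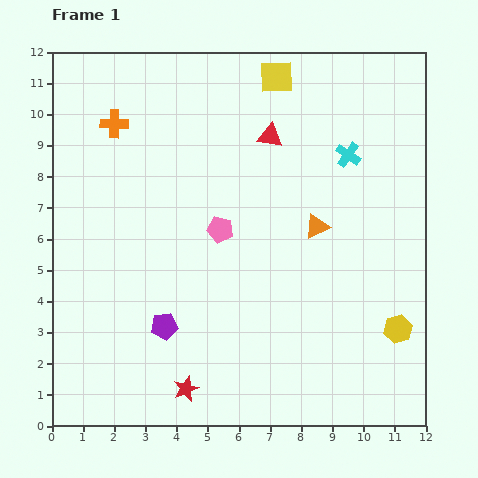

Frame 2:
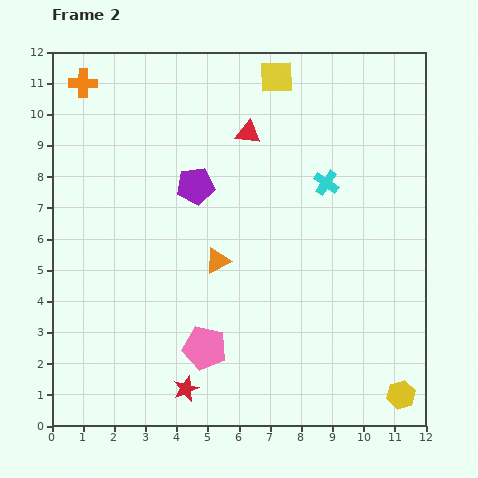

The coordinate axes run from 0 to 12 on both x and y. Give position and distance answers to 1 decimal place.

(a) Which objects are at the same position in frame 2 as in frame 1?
the red star, the yellow square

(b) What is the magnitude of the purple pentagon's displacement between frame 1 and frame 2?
4.6

The purple pentagon moved from (3.6, 3.2) to (4.6, 7.7), a distance of √(1.0² + 4.5²) ≈ 4.6.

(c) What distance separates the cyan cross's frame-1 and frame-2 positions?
1.1

The cyan cross moved from (9.5, 8.7) to (8.8, 7.8), a distance of √(0.7² + 0.9²) ≈ 1.1.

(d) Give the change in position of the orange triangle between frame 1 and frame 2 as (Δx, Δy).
(-3.2, -1.1)

The orange triangle was at (8.5, 6.4) in frame 1 and (5.3, 5.3) in frame 2.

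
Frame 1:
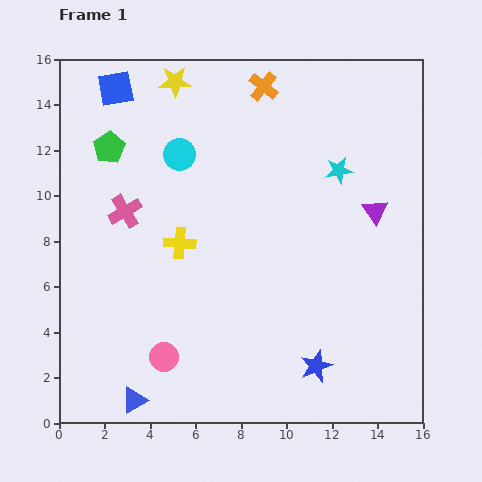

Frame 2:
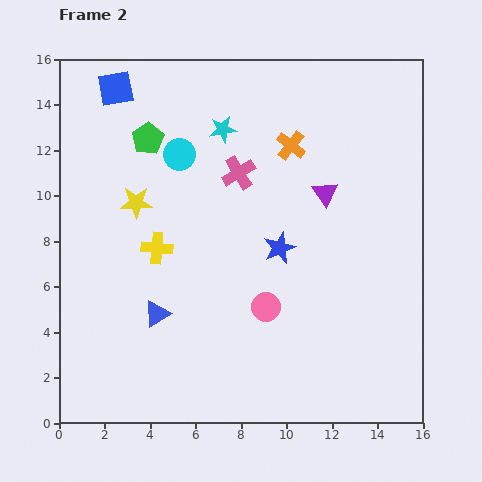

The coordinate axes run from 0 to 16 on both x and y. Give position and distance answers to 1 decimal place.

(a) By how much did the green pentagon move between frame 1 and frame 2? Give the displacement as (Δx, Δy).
(1.7, 0.4)

The green pentagon was at (2.2, 12.1) in frame 1 and (3.9, 12.5) in frame 2.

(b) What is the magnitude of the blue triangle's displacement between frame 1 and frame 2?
3.9

The blue triangle moved from (3.3, 1.0) to (4.3, 4.8), a distance of √(1.0² + 3.8²) ≈ 3.9.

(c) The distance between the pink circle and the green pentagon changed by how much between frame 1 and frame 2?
-0.5

Distance in frame 1: 9.5. Distance in frame 2: 9.0.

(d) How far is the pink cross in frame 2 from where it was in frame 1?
5.3

The pink cross moved from (2.9, 9.3) to (7.9, 11.0), a distance of √(5.0² + 1.7²) ≈ 5.3.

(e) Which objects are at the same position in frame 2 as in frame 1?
the blue square, the cyan circle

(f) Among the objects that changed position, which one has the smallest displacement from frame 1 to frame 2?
the yellow cross

(moved 1.0)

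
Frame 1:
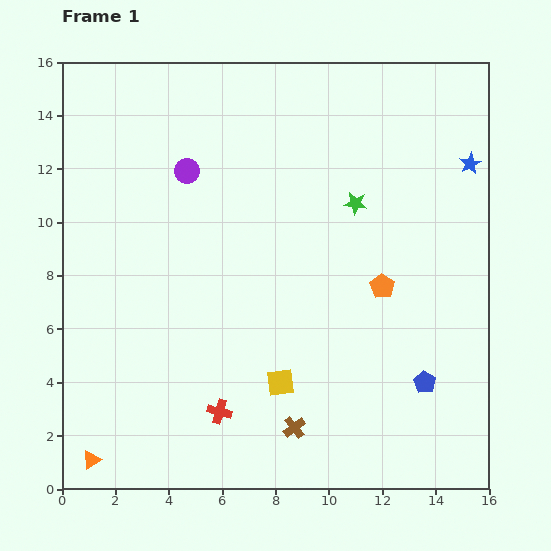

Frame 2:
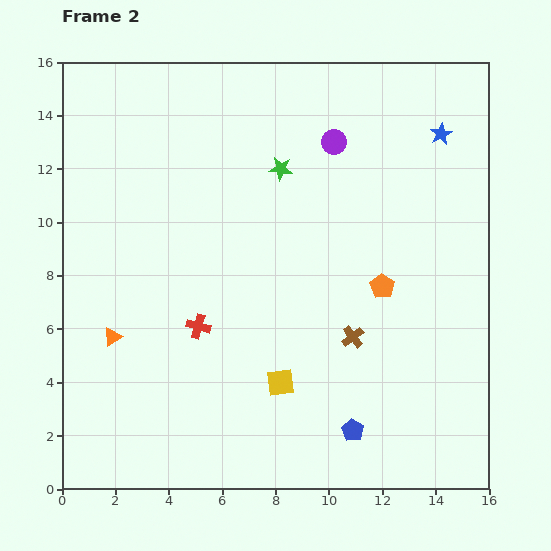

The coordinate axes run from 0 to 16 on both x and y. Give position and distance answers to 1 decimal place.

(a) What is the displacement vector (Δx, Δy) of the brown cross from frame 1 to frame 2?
(2.2, 3.4)

The brown cross was at (8.7, 2.3) in frame 1 and (10.9, 5.7) in frame 2.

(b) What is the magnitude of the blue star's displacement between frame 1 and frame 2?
1.6

The blue star moved from (15.3, 12.2) to (14.2, 13.3), a distance of √(1.1² + 1.1²) ≈ 1.6.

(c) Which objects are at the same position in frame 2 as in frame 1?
the yellow square, the orange pentagon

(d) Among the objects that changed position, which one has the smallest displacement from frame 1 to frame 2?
the blue star

(moved 1.6)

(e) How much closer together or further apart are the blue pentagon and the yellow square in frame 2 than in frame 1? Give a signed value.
-2.2

Distance in frame 1: 5.4. Distance in frame 2: 3.2.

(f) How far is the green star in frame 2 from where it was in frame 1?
3.1

The green star moved from (11.0, 10.7) to (8.2, 12.0), a distance of √(2.8² + 1.3²) ≈ 3.1.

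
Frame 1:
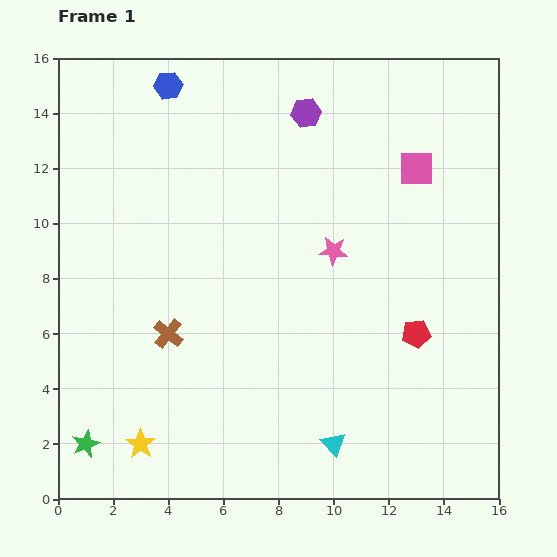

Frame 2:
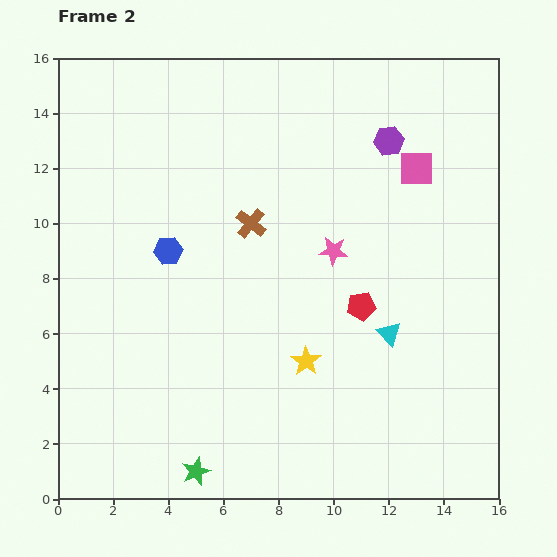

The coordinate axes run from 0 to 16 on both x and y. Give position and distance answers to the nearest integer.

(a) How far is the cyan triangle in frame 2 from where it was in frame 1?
4

The cyan triangle moved from (10, 2) to (12, 6), a distance of √(2² + 4²) ≈ 4.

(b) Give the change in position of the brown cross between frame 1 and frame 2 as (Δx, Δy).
(3, 4)

The brown cross was at (4, 6) in frame 1 and (7, 10) in frame 2.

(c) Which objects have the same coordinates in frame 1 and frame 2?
the pink square, the pink star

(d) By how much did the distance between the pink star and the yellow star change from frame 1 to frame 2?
-6

Distance in frame 1: 10. Distance in frame 2: 4.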